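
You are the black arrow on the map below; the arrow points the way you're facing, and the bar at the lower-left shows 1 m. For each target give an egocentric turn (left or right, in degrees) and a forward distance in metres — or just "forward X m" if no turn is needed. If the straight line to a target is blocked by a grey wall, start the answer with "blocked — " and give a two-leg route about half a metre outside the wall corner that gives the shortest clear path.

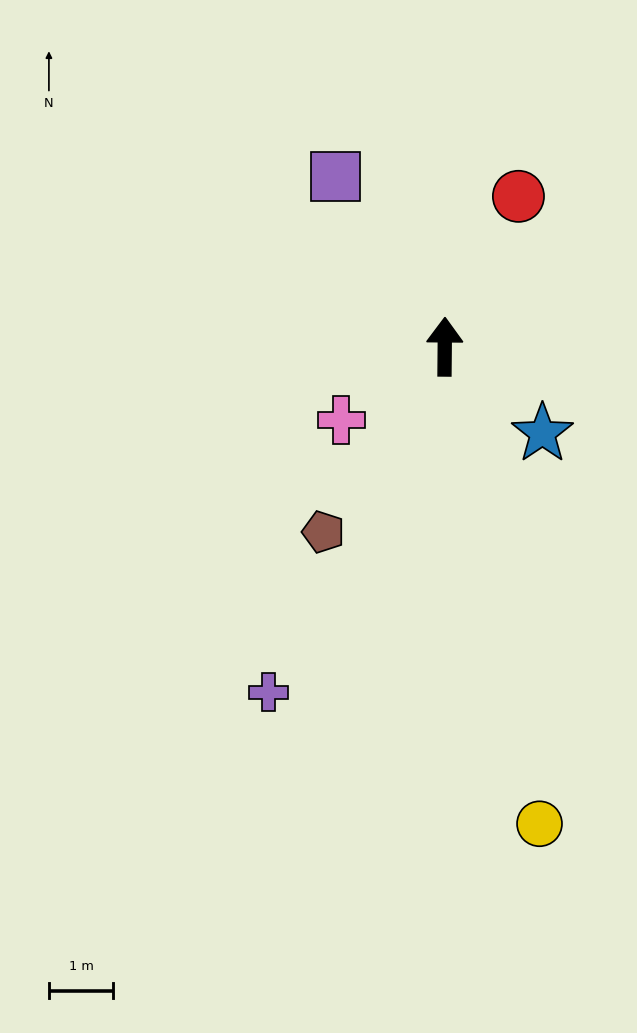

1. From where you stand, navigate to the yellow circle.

turn right 168°, forward 7.6 m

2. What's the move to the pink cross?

turn left 126°, forward 2.0 m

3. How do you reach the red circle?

turn right 26°, forward 2.6 m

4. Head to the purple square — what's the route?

turn left 33°, forward 3.1 m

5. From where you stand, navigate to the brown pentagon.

turn left 147°, forward 3.4 m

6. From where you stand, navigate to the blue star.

turn right 131°, forward 2.0 m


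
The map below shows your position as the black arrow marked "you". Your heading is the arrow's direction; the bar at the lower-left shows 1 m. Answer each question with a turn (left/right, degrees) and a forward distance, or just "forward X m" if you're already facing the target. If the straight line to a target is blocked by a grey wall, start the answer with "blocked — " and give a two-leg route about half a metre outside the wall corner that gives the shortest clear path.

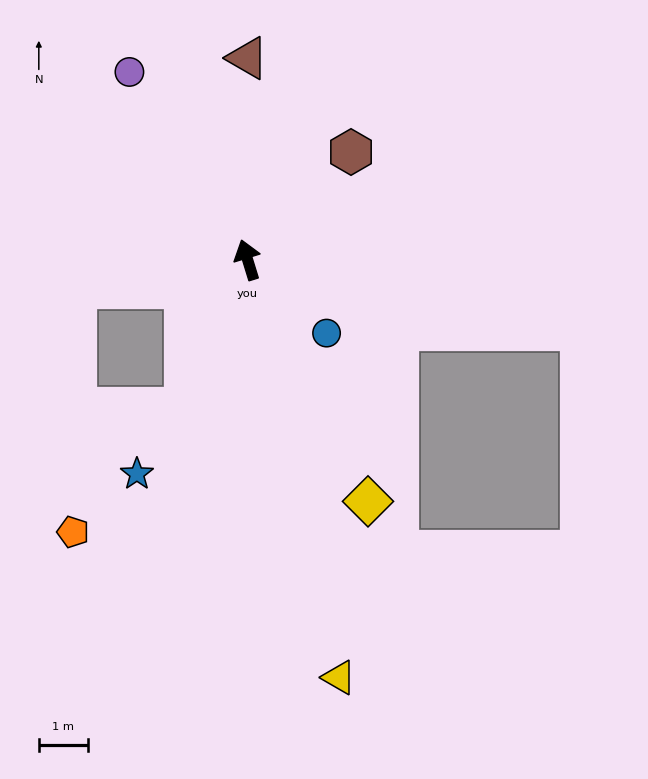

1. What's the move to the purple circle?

turn left 15°, forward 4.5 m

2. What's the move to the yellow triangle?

turn left 175°, forward 8.7 m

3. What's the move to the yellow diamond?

turn right 171°, forward 5.5 m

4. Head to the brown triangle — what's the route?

turn right 17°, forward 4.1 m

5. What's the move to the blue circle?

turn right 150°, forward 2.2 m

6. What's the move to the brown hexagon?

turn right 61°, forward 3.0 m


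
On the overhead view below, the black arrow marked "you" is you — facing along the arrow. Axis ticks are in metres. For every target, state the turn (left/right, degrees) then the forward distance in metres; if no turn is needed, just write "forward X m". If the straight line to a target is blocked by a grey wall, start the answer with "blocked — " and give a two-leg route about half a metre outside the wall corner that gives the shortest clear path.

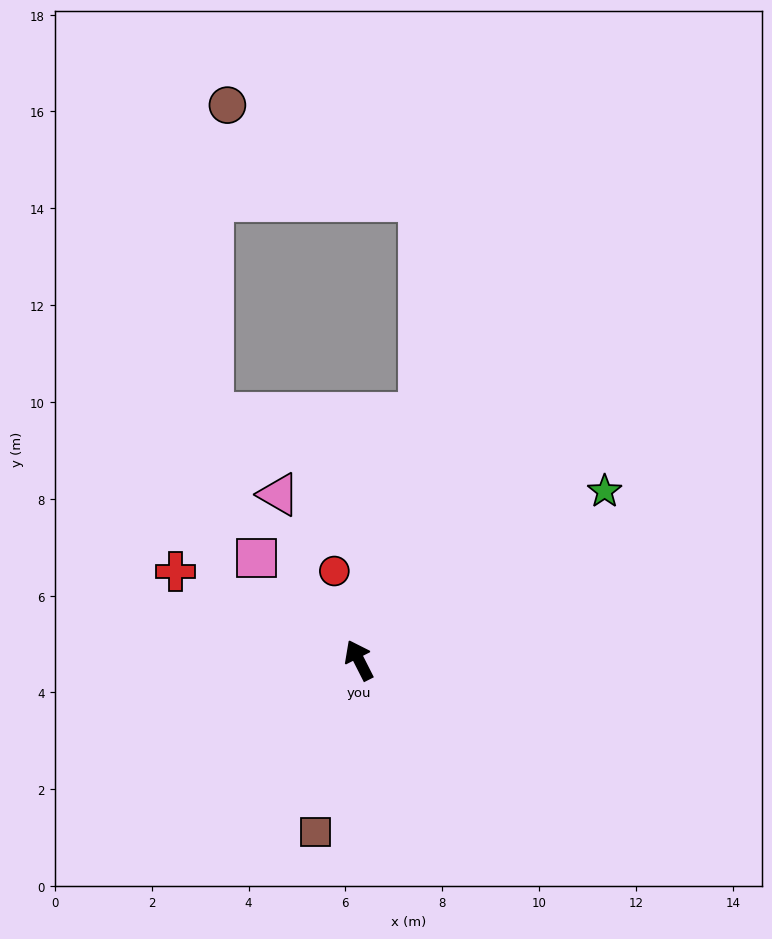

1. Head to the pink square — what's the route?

turn left 18°, forward 3.0 m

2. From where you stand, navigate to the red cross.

turn left 37°, forward 4.2 m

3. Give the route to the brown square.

turn left 139°, forward 3.7 m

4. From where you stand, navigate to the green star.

turn right 82°, forward 6.2 m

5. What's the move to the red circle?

turn right 11°, forward 1.9 m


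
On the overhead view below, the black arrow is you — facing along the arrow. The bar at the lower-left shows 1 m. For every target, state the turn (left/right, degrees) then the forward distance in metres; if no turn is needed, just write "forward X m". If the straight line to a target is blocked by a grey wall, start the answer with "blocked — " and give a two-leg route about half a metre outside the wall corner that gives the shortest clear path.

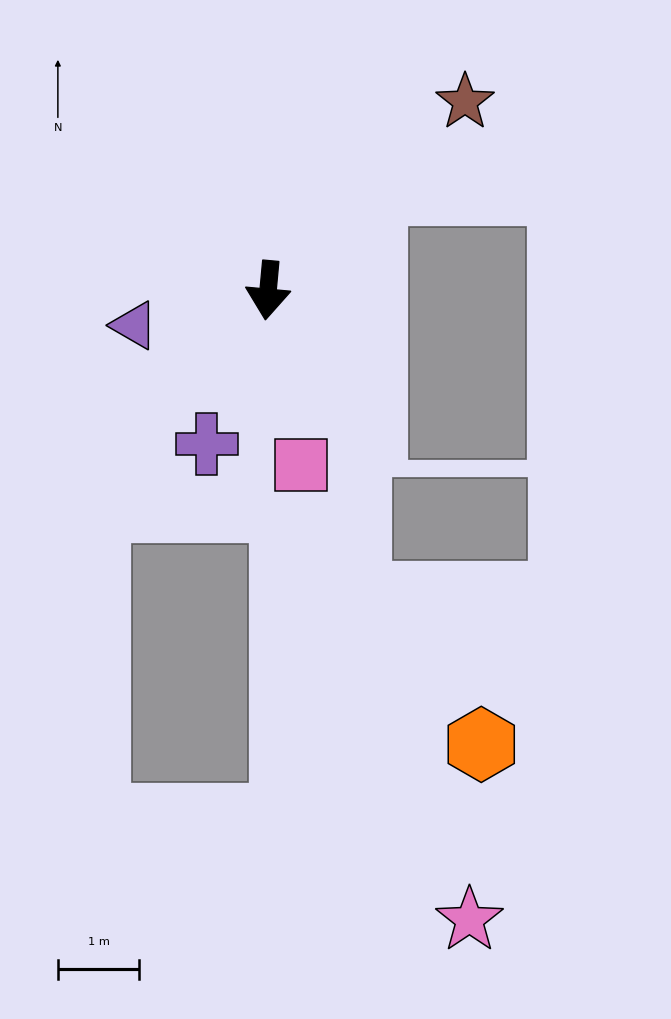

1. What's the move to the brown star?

turn left 139°, forward 3.4 m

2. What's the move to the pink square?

turn left 16°, forward 2.2 m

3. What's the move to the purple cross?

turn right 16°, forward 2.0 m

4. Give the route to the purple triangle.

turn right 70°, forward 1.7 m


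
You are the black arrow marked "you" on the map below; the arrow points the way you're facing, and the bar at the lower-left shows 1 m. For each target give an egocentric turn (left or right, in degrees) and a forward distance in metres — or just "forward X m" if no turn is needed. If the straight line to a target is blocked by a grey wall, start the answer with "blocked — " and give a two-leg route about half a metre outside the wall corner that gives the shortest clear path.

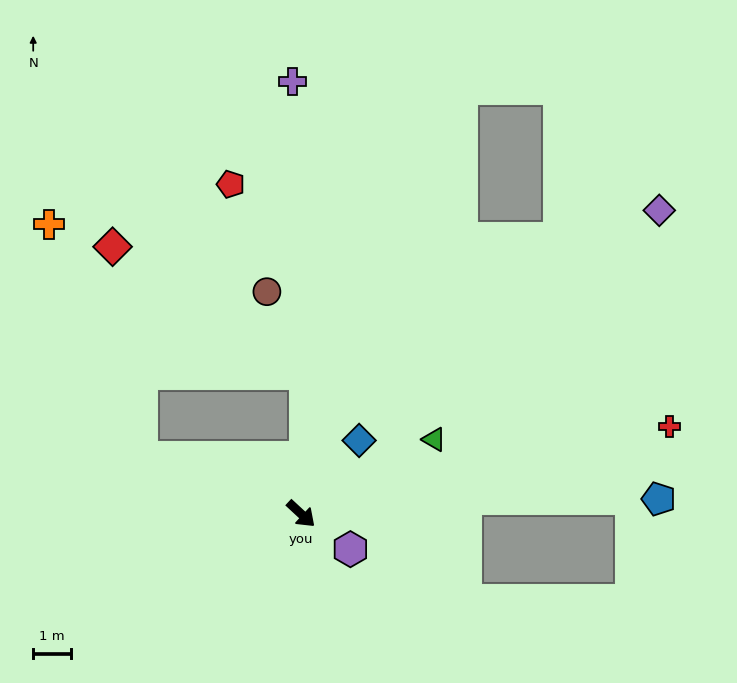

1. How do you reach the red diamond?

blocked — turn right 157°, forward 4.5 m, then turn right 62°, forward 5.6 m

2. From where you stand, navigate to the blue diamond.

turn left 94°, forward 2.5 m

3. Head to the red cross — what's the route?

turn left 56°, forward 10.0 m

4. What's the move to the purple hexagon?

turn left 7°, forward 1.6 m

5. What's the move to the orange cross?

blocked — turn right 157°, forward 4.5 m, then turn right 48°, forward 6.6 m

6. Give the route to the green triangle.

turn left 72°, forward 4.0 m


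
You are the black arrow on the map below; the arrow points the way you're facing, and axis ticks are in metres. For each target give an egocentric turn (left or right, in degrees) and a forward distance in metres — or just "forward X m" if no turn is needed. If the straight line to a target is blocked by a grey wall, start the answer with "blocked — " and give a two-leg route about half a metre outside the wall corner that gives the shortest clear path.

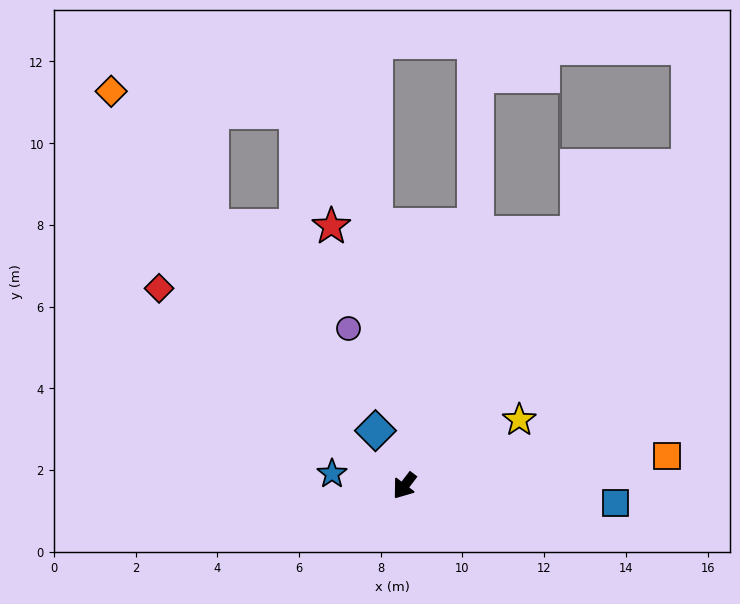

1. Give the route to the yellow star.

turn left 157°, forward 3.2 m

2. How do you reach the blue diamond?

turn right 115°, forward 1.5 m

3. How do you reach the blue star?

turn right 62°, forward 1.8 m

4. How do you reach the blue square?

turn left 123°, forward 5.2 m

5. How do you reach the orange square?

turn left 134°, forward 6.5 m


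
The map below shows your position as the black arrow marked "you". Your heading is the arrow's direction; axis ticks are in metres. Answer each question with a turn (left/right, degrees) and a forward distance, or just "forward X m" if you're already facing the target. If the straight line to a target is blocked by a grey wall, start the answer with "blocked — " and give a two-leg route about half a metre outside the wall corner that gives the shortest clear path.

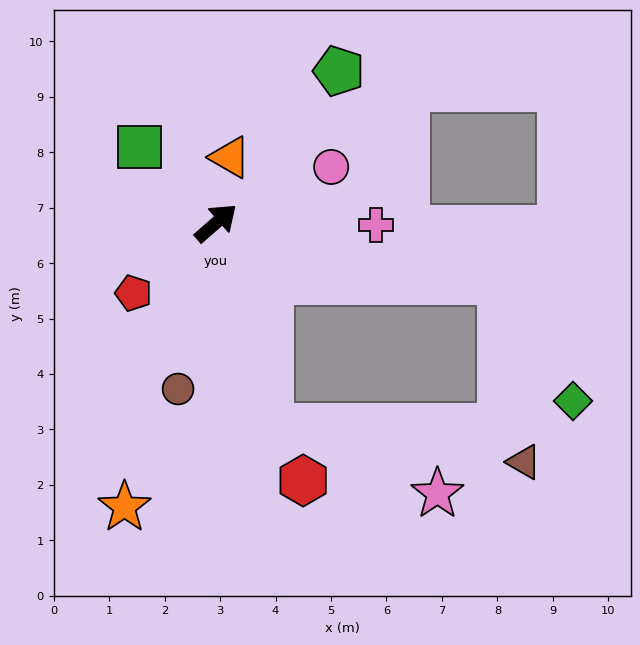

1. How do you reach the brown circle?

turn right 144°, forward 3.1 m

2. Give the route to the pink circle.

turn right 15°, forward 2.3 m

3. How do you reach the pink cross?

turn right 42°, forward 2.9 m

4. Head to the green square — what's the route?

turn left 94°, forward 1.9 m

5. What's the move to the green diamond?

blocked — turn right 53°, forward 5.2 m, then turn right 47°, forward 2.5 m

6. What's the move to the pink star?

blocked — turn right 116°, forward 3.8 m, then turn left 53°, forward 3.3 m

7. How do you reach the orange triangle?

turn left 37°, forward 1.2 m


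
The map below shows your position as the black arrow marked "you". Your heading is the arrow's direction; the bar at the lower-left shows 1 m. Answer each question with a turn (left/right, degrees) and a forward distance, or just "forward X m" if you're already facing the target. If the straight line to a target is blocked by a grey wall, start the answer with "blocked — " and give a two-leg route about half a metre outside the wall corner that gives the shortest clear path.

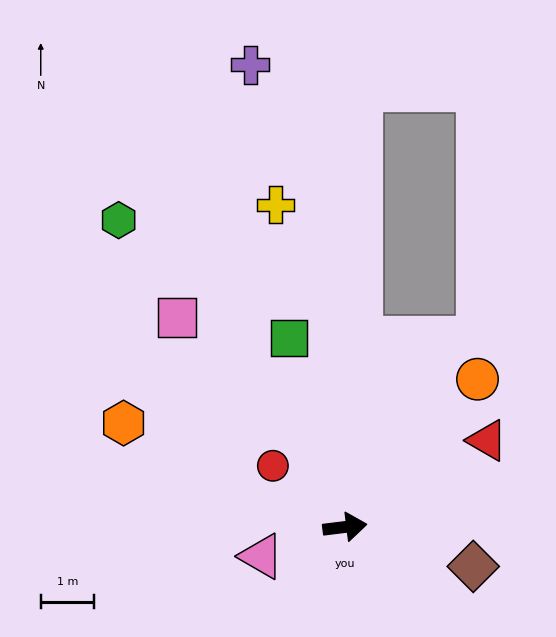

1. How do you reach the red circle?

turn left 133°, forward 1.8 m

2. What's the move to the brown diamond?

turn right 24°, forward 2.5 m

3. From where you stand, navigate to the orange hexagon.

turn left 148°, forward 4.6 m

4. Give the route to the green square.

turn left 99°, forward 3.7 m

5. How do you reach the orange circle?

turn left 41°, forward 3.7 m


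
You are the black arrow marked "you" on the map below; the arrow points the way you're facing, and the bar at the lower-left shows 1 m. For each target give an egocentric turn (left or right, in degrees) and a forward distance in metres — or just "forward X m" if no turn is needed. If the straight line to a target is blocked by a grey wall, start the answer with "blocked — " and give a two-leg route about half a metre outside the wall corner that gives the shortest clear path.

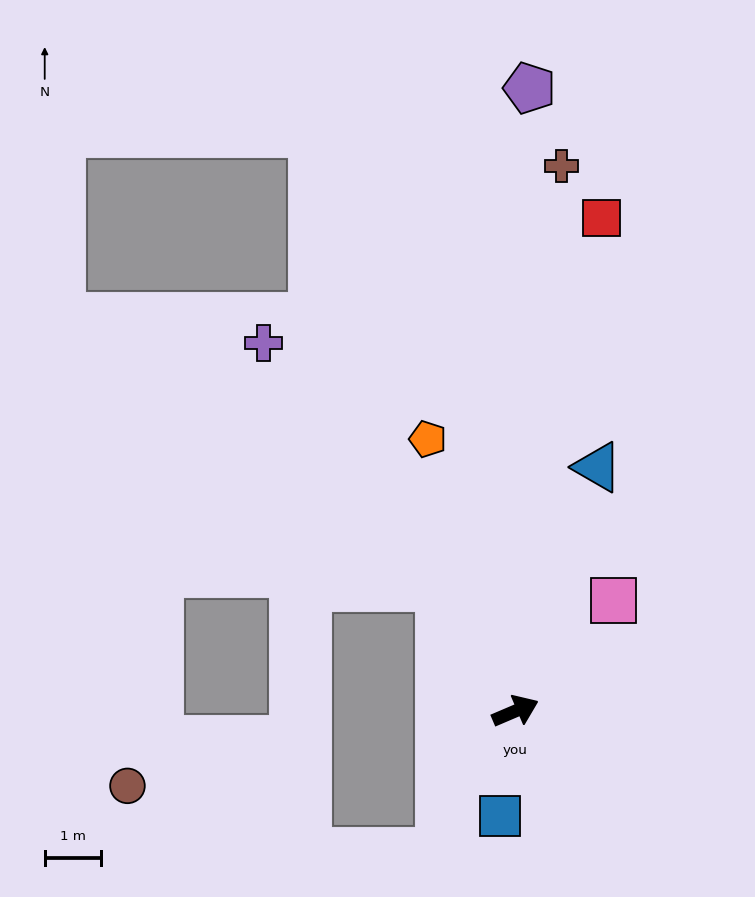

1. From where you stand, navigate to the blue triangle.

turn left 48°, forward 4.6 m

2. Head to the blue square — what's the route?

turn right 121°, forward 1.9 m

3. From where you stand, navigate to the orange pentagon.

turn left 85°, forward 5.1 m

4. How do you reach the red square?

turn left 57°, forward 8.9 m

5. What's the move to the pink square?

turn left 25°, forward 2.6 m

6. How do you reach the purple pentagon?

turn left 66°, forward 11.0 m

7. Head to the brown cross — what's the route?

turn left 62°, forward 9.7 m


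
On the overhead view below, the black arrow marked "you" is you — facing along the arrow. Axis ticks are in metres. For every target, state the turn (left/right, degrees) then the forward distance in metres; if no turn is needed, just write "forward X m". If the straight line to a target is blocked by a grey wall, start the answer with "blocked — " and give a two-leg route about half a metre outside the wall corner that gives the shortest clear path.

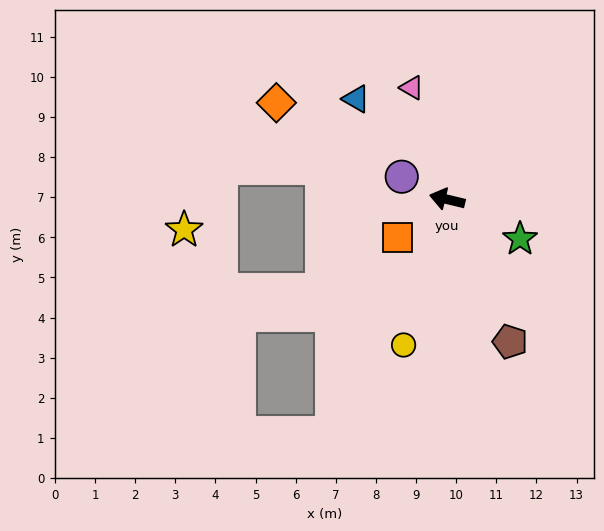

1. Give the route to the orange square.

turn left 51°, forward 1.6 m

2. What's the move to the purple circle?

turn right 13°, forward 1.3 m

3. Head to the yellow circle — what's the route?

turn left 87°, forward 3.8 m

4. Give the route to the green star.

turn left 165°, forward 2.1 m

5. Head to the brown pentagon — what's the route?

turn left 127°, forward 3.9 m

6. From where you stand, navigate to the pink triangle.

turn right 59°, forward 2.9 m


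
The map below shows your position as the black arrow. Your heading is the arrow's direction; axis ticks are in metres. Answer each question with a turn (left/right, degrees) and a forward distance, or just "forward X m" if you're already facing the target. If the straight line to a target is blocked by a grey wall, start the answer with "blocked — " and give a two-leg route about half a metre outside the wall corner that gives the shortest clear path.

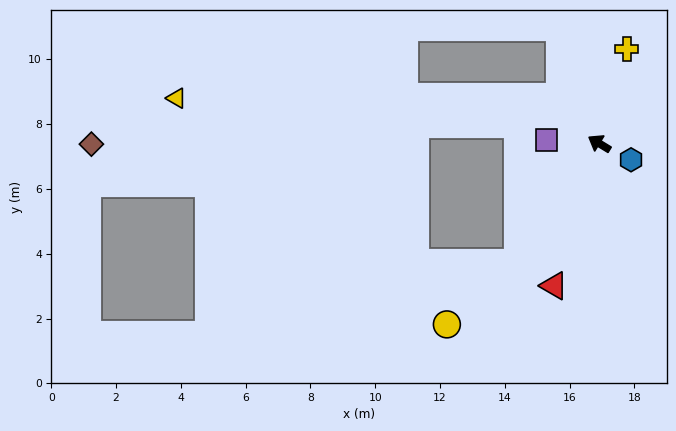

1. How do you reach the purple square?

turn left 28°, forward 1.6 m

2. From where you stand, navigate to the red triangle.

turn left 104°, forward 4.6 m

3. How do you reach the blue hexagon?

turn right 176°, forward 1.1 m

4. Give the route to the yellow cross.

turn right 75°, forward 3.0 m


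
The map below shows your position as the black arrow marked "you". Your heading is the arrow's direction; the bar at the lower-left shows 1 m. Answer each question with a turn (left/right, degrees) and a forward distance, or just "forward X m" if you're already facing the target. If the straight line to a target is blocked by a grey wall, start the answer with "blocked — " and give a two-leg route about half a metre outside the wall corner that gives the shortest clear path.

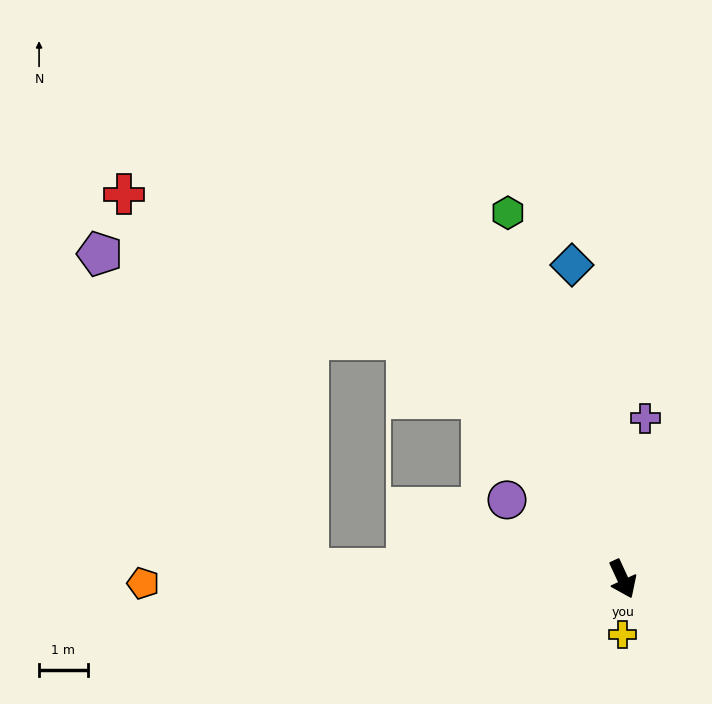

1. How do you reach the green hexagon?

turn left 173°, forward 7.9 m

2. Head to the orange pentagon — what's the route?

turn right 114°, forward 9.9 m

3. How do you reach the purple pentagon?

blocked — turn right 117°, forward 6.5 m, then turn right 54°, forward 7.8 m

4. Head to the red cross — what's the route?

blocked — turn right 117°, forward 6.5 m, then turn right 62°, forward 8.6 m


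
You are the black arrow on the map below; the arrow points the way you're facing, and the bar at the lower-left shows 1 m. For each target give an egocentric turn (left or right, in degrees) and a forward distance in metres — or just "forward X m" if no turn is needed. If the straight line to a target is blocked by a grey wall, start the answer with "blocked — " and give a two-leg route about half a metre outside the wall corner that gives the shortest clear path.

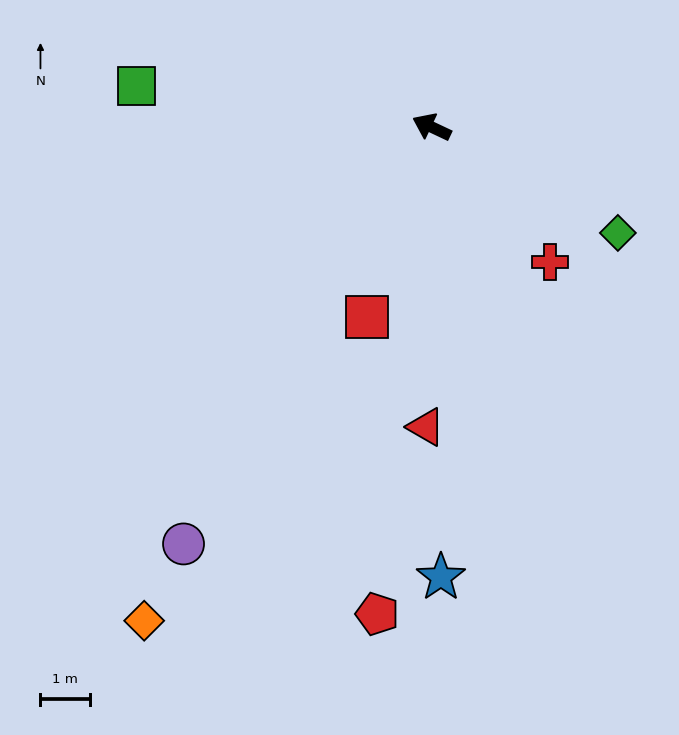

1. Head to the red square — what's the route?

turn left 96°, forward 4.0 m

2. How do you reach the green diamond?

turn left 176°, forward 4.3 m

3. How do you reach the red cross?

turn left 157°, forward 3.6 m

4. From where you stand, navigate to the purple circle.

turn left 84°, forward 9.8 m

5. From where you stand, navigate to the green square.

turn left 17°, forward 6.0 m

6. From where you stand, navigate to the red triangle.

turn left 114°, forward 6.0 m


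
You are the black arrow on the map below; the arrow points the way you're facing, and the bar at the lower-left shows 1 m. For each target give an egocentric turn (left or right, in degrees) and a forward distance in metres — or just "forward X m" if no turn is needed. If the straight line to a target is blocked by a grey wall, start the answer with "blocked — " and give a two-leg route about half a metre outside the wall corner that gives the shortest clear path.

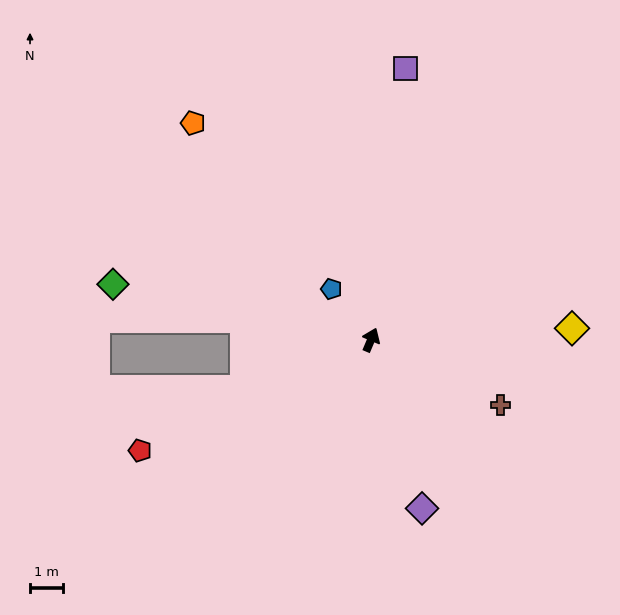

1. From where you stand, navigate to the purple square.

turn left 16°, forward 8.3 m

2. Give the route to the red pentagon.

turn left 138°, forward 7.8 m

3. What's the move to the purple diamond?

turn right 140°, forward 5.4 m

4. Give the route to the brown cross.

turn right 94°, forward 4.4 m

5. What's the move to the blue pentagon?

turn left 61°, forward 2.0 m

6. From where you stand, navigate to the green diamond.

turn left 101°, forward 8.0 m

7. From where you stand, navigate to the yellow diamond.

turn right 64°, forward 6.1 m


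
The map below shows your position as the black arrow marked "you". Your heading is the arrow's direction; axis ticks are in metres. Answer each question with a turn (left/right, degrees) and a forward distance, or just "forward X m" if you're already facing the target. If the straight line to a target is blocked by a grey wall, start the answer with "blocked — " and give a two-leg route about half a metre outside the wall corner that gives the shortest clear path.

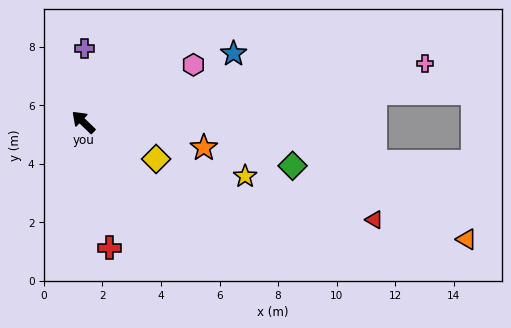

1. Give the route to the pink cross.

turn right 126°, forward 11.8 m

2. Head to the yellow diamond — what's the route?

turn right 163°, forward 2.8 m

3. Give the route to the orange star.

turn right 148°, forward 4.2 m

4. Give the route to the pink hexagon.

turn right 109°, forward 4.2 m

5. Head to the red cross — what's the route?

turn left 146°, forward 4.4 m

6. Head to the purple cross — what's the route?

turn right 47°, forward 2.5 m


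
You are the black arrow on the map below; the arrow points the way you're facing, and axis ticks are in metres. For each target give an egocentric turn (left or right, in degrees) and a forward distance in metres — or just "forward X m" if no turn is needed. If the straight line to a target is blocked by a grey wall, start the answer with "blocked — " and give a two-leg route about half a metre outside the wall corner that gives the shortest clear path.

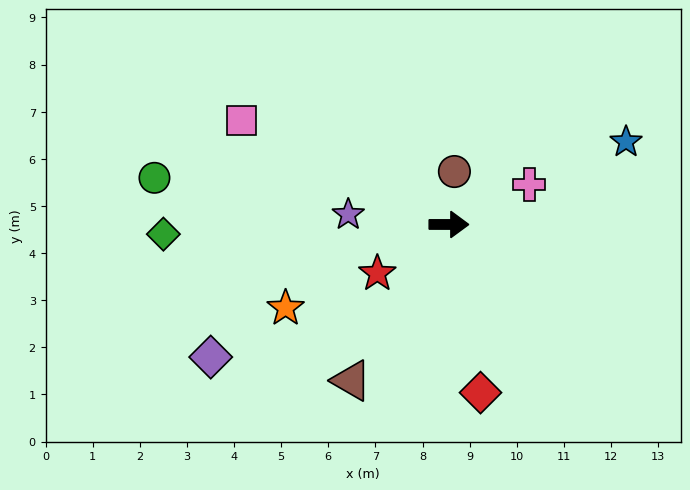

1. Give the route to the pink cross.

turn left 27°, forward 1.9 m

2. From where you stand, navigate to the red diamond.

turn right 79°, forward 3.6 m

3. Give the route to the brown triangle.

turn right 122°, forward 3.9 m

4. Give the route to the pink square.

turn left 153°, forward 4.9 m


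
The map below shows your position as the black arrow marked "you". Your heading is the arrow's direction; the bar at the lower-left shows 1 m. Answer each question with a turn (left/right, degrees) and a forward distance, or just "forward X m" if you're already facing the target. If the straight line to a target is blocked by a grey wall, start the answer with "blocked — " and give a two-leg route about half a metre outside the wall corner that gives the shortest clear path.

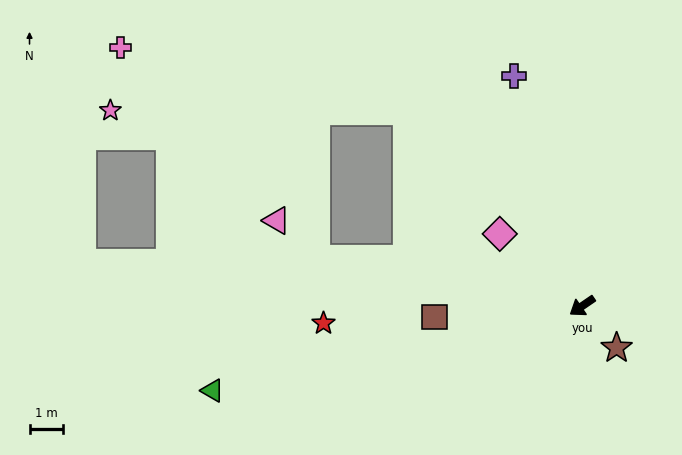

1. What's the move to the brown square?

turn right 30°, forward 4.4 m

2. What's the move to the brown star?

turn left 95°, forward 1.6 m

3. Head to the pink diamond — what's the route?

turn right 76°, forward 3.3 m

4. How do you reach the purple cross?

turn right 108°, forward 7.2 m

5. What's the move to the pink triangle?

blocked — turn right 44°, forward 8.1 m, then turn right 35°, forward 1.7 m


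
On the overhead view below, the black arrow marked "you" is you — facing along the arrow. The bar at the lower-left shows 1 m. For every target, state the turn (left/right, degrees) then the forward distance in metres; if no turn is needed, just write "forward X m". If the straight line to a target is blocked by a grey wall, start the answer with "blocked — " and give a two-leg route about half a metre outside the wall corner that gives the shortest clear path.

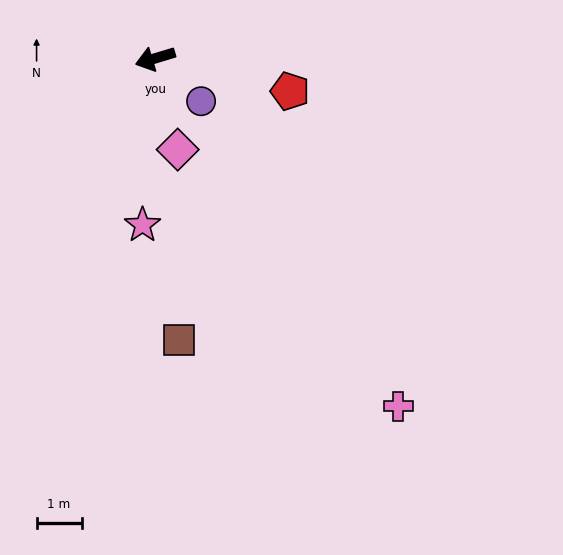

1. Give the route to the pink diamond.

turn left 87°, forward 2.1 m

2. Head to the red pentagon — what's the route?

turn left 150°, forward 3.1 m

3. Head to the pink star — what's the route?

turn left 69°, forward 3.7 m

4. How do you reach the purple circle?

turn left 120°, forward 1.4 m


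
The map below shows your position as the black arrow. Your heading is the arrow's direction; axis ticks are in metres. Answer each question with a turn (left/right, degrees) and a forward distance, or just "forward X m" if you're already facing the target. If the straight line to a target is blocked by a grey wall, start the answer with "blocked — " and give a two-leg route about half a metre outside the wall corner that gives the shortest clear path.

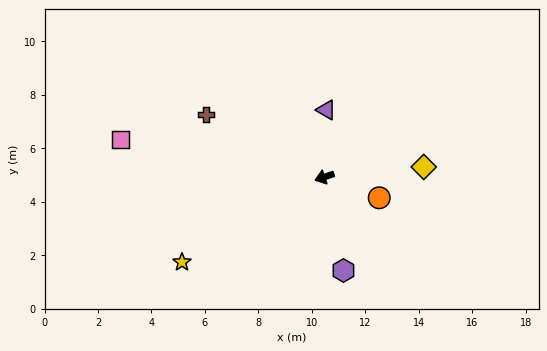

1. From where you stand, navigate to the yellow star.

turn left 12°, forward 6.2 m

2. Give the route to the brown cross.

turn right 47°, forward 5.0 m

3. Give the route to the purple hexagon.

turn left 83°, forward 3.6 m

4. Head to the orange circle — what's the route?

turn left 141°, forward 2.2 m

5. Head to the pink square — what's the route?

turn right 29°, forward 7.8 m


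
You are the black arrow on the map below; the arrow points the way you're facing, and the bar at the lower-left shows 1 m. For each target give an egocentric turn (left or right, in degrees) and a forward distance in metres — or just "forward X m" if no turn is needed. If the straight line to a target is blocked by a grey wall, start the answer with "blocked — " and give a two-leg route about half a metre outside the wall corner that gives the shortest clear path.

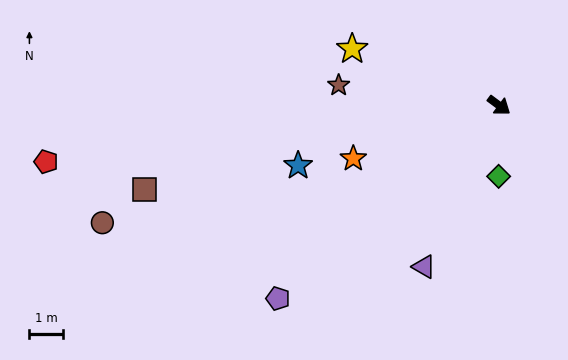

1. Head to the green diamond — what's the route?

turn right 54°, forward 2.1 m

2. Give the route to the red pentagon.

turn right 136°, forward 13.7 m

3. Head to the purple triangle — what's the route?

turn right 78°, forward 5.3 m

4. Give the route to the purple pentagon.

turn right 102°, forward 8.8 m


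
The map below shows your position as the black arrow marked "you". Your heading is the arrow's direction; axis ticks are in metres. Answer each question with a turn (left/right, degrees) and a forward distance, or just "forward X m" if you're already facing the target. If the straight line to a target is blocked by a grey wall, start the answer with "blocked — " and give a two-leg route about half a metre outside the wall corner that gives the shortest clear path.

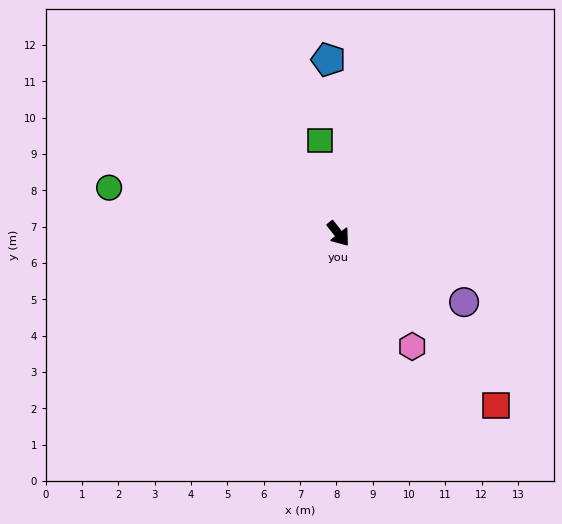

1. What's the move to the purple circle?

turn left 23°, forward 3.9 m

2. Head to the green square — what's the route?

turn left 153°, forward 2.6 m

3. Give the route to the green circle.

turn right 139°, forward 6.4 m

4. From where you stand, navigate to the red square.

turn left 4°, forward 6.4 m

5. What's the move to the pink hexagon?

turn right 5°, forward 3.7 m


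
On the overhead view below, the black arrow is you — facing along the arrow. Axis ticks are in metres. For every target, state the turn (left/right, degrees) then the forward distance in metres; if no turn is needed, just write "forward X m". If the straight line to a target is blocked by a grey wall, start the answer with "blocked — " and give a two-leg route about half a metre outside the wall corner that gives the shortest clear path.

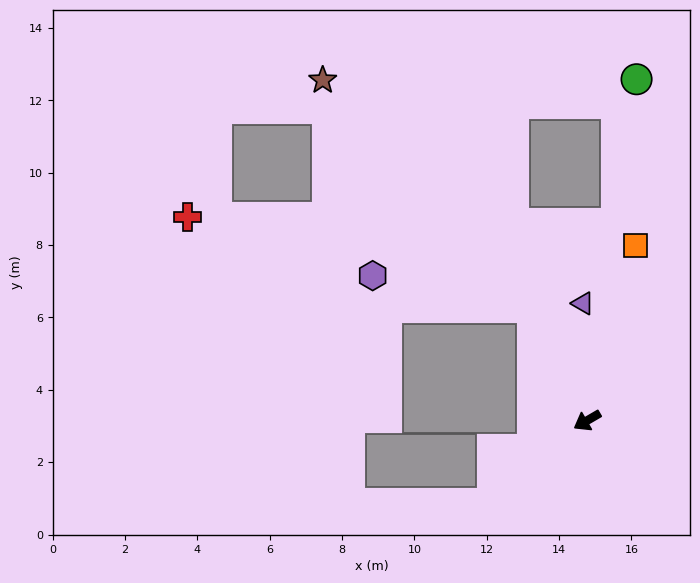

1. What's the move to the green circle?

turn right 128°, forward 9.5 m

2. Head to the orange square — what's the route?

turn right 136°, forward 5.0 m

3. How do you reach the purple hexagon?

blocked — turn right 94°, forward 3.5 m, then turn left 52°, forward 4.5 m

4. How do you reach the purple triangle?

turn right 118°, forward 3.2 m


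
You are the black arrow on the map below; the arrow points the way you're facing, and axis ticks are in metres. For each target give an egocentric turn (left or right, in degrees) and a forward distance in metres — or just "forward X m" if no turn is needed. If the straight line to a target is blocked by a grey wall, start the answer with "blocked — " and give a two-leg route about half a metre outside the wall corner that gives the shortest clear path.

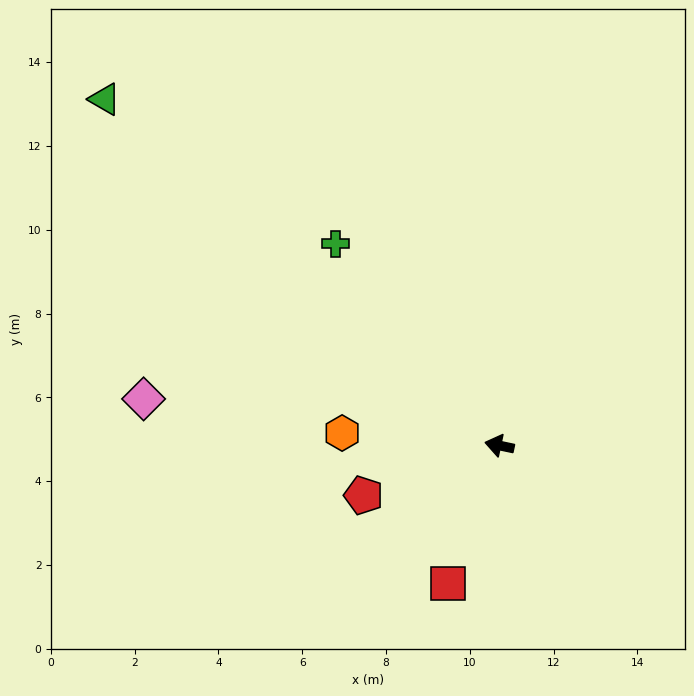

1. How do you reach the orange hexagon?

turn left 7°, forward 3.8 m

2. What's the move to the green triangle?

turn right 29°, forward 12.5 m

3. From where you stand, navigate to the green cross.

turn right 39°, forward 6.2 m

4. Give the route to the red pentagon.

turn left 32°, forward 3.5 m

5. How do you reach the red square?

turn left 82°, forward 3.5 m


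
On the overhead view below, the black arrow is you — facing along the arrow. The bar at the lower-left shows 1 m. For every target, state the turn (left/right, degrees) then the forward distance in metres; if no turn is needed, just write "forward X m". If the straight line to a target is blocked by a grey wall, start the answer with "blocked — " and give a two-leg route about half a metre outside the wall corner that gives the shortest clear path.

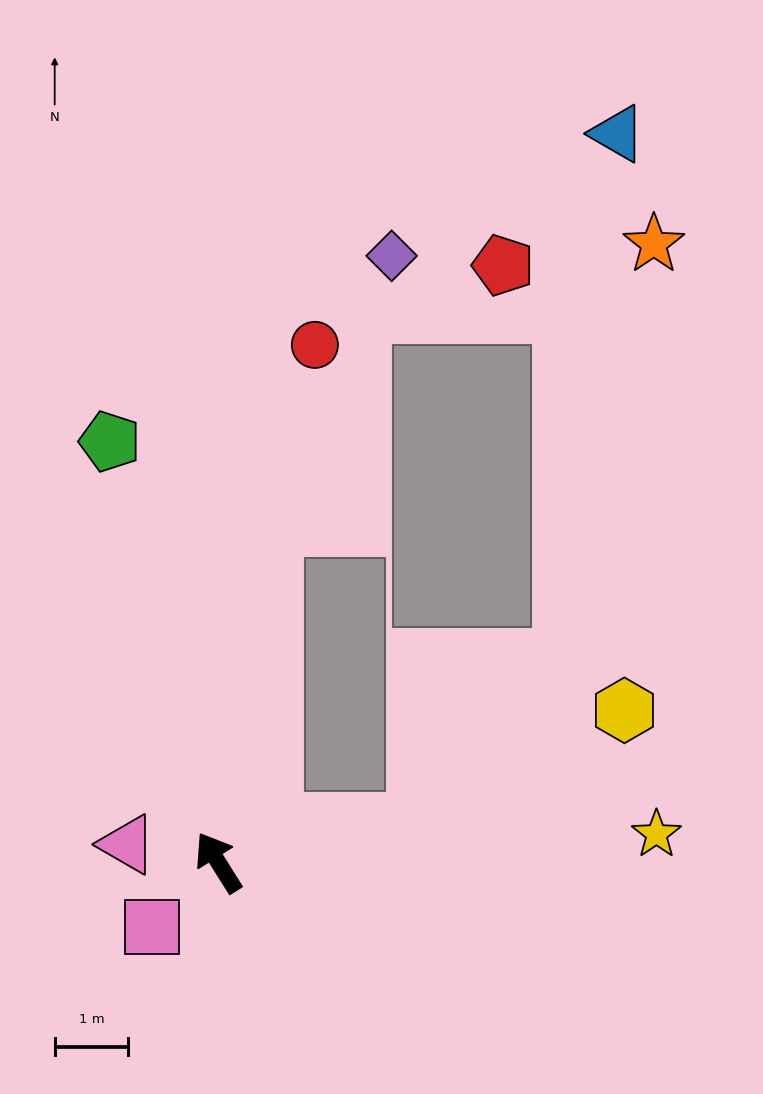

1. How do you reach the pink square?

turn left 102°, forward 1.3 m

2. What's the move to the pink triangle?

turn left 47°, forward 1.3 m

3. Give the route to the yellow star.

turn right 118°, forward 6.0 m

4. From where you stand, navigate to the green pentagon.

turn right 18°, forward 5.9 m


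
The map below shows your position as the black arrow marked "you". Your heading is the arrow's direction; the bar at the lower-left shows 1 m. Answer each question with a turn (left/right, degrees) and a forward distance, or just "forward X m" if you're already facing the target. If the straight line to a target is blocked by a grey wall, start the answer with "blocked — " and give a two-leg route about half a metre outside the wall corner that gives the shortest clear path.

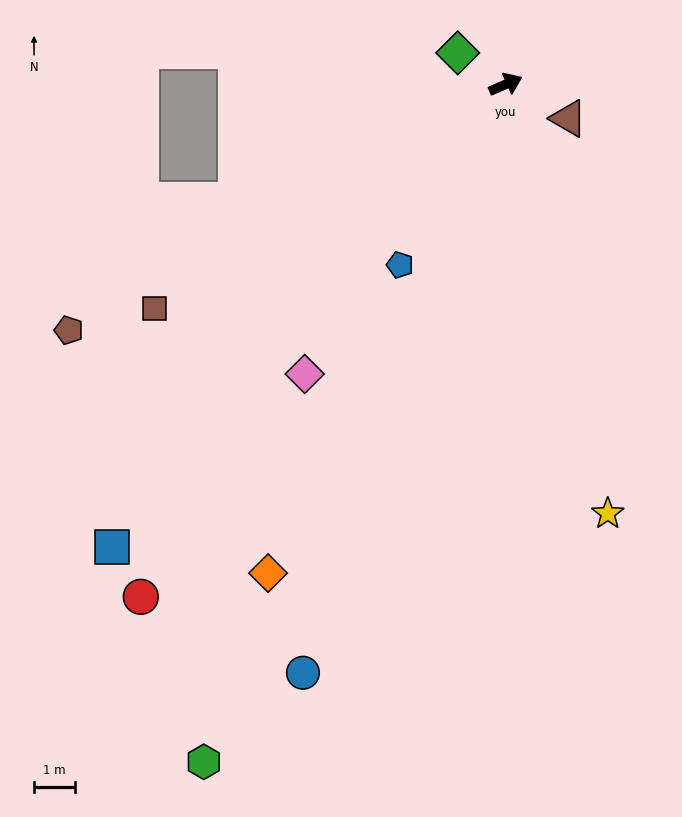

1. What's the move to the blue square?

turn right 154°, forward 14.7 m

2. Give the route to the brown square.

turn right 171°, forward 10.1 m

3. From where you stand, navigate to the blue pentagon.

turn right 144°, forward 5.1 m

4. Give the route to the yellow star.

turn right 100°, forward 10.7 m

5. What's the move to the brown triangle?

turn right 52°, forward 1.7 m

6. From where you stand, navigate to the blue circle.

turn right 133°, forward 15.1 m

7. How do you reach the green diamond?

turn left 123°, forward 1.4 m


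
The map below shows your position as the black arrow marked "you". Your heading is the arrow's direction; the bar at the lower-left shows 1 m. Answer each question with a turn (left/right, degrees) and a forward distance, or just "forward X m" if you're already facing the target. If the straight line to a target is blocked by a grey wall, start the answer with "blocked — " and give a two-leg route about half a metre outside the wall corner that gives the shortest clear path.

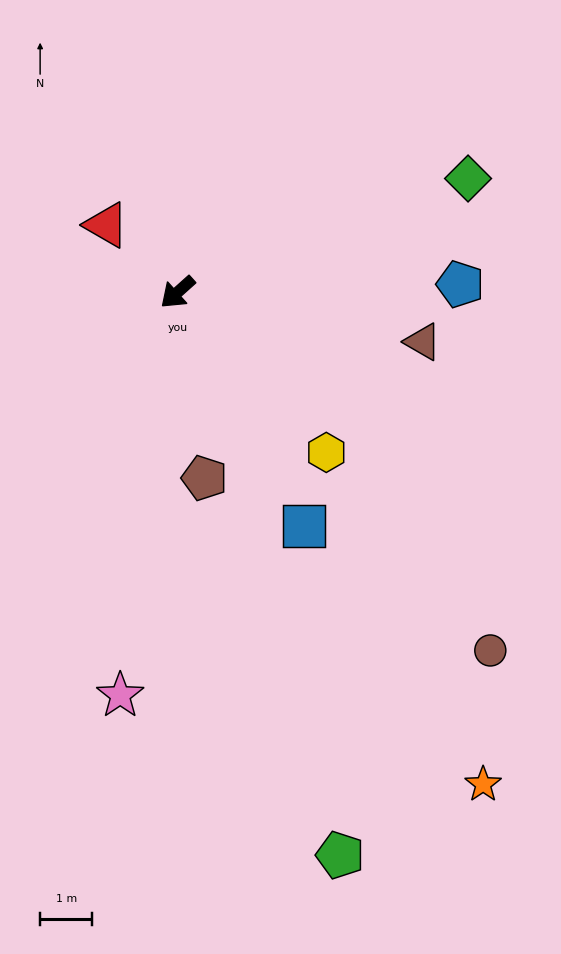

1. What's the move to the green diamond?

turn left 160°, forward 6.0 m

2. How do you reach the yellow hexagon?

turn left 91°, forward 4.2 m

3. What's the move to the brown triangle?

turn left 127°, forward 4.8 m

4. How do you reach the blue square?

turn left 77°, forward 5.1 m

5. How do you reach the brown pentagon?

turn left 56°, forward 3.6 m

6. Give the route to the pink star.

turn left 40°, forward 7.8 m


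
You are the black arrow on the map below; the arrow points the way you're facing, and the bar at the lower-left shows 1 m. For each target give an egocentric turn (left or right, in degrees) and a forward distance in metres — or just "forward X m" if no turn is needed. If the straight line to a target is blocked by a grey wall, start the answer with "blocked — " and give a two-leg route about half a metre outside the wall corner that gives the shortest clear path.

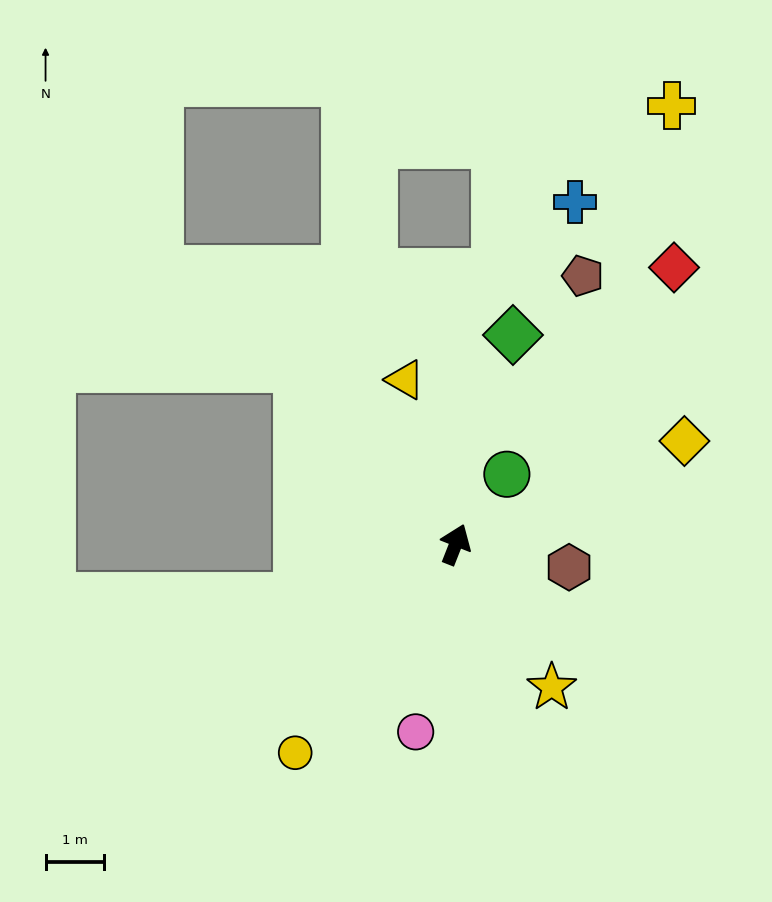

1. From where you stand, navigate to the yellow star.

turn right 125°, forward 3.0 m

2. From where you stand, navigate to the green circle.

turn right 15°, forward 1.5 m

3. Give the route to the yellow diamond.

turn right 44°, forward 4.3 m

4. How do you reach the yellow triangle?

turn left 39°, forward 3.0 m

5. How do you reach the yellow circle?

turn left 164°, forward 4.5 m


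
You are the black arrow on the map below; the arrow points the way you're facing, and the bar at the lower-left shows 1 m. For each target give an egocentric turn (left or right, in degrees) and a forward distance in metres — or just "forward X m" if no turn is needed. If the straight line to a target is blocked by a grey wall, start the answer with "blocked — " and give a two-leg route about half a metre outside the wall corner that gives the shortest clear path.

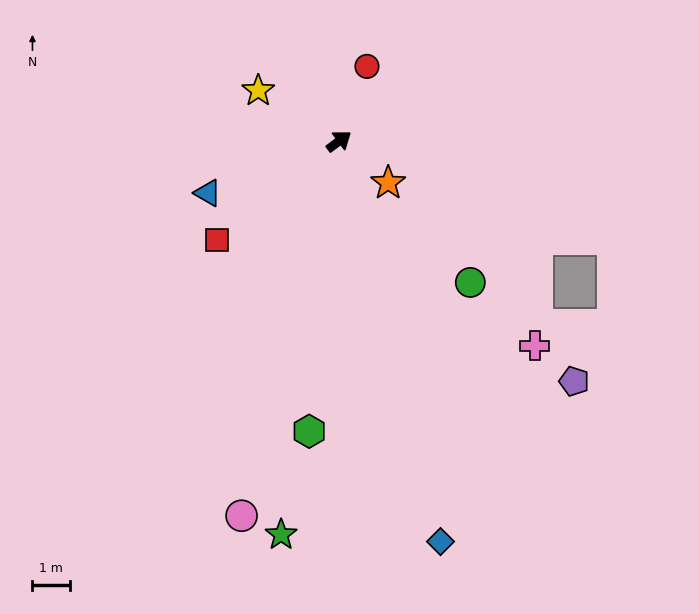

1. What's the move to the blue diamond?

turn right 112°, forward 11.0 m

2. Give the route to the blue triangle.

turn left 165°, forward 3.7 m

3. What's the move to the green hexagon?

turn right 133°, forward 7.7 m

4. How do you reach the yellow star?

turn left 111°, forward 2.5 m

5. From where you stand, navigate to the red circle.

turn left 33°, forward 2.1 m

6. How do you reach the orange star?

turn right 77°, forward 1.7 m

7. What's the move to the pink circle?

turn right 141°, forward 10.3 m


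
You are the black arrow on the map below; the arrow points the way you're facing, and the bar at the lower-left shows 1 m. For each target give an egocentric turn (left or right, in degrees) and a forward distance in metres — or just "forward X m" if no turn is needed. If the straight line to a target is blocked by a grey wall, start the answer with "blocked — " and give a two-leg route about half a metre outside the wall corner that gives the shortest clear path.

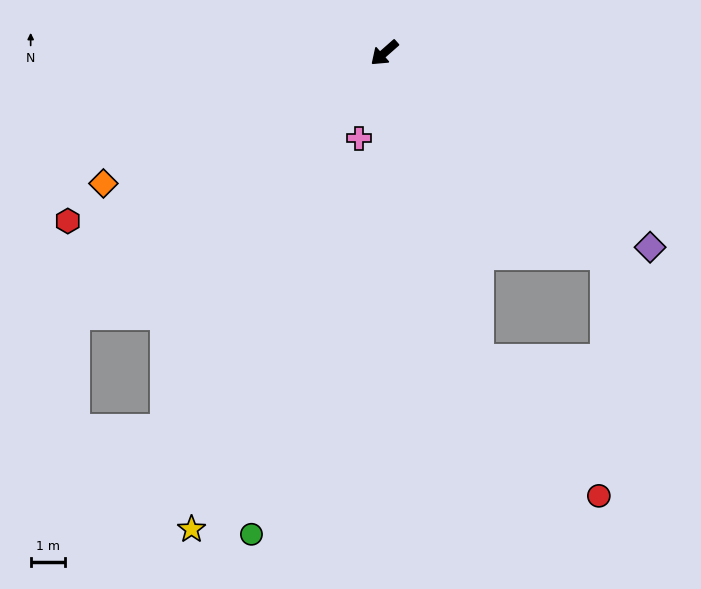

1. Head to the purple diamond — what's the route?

turn left 102°, forward 9.5 m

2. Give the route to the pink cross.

turn left 32°, forward 2.6 m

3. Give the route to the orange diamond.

turn right 16°, forward 9.0 m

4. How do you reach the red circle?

blocked — turn left 66°, forward 9.3 m, then turn left 24°, forward 5.3 m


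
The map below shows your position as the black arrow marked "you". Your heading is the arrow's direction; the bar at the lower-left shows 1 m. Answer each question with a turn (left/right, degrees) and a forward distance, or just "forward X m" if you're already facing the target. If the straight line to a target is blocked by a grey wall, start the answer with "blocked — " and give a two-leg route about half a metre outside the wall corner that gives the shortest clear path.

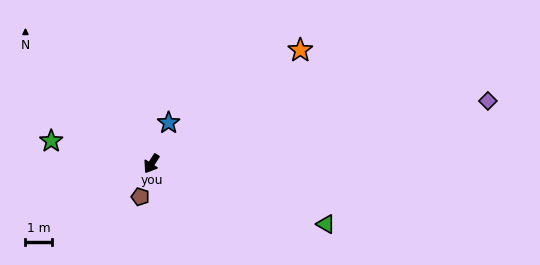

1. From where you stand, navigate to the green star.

turn right 70°, forward 3.9 m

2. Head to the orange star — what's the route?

turn left 160°, forward 7.2 m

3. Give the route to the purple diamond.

turn left 134°, forward 13.1 m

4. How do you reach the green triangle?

turn left 104°, forward 7.1 m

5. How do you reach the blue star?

turn right 170°, forward 1.7 m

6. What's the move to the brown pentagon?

turn left 14°, forward 1.3 m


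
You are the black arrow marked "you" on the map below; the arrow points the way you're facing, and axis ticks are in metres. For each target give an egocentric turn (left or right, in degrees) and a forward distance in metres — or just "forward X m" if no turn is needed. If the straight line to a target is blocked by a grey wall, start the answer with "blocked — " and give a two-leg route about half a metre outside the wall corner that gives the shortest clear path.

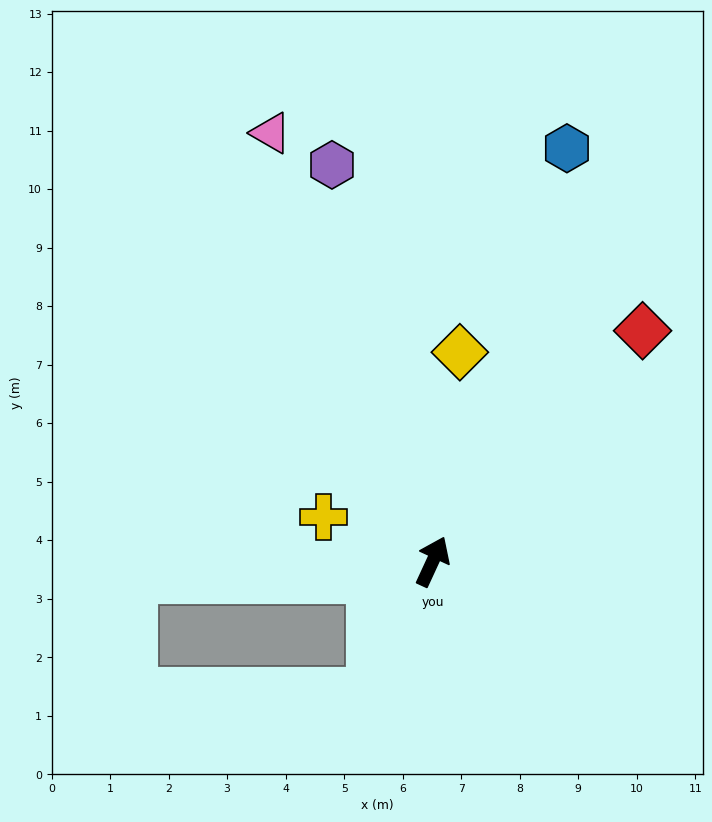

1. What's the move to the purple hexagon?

turn left 39°, forward 7.0 m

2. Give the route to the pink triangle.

turn left 45°, forward 7.8 m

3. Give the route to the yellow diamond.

turn left 17°, forward 3.6 m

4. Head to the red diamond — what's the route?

turn right 18°, forward 5.3 m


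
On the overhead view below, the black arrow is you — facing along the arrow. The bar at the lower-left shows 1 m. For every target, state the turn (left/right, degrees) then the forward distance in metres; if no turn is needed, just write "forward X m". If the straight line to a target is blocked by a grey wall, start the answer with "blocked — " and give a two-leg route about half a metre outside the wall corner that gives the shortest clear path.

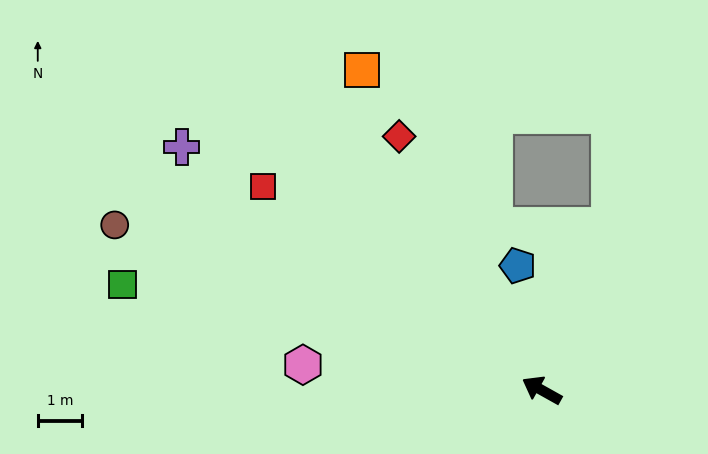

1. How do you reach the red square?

turn right 7°, forward 7.7 m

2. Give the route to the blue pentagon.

turn right 50°, forward 2.8 m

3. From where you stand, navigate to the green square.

turn left 15°, forward 9.7 m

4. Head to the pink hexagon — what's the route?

turn left 23°, forward 5.4 m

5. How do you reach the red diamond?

turn right 31°, forward 6.5 m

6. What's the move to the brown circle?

turn left 8°, forward 10.2 m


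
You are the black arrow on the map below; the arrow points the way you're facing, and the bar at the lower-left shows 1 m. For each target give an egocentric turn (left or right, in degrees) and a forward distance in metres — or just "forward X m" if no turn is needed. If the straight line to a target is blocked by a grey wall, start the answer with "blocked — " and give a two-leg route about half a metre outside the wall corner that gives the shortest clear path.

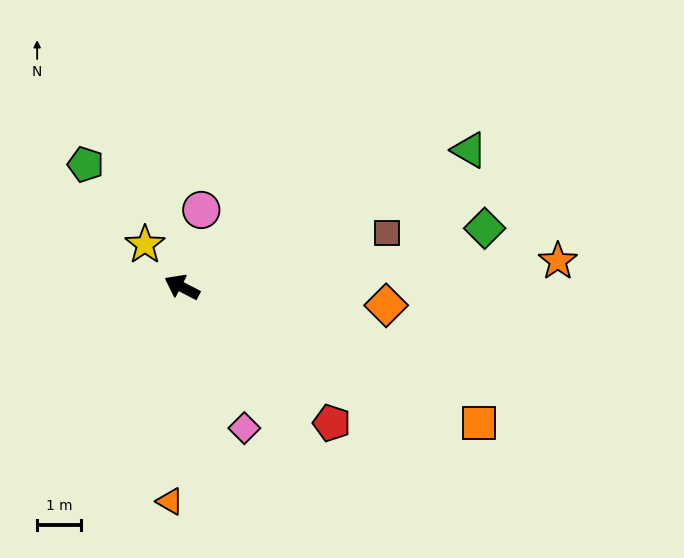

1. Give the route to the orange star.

turn right 149°, forward 8.7 m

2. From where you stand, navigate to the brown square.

turn right 138°, forward 4.9 m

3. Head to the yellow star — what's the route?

turn right 21°, forward 1.3 m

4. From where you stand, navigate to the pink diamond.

turn left 141°, forward 3.5 m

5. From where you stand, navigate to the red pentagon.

turn left 165°, forward 4.6 m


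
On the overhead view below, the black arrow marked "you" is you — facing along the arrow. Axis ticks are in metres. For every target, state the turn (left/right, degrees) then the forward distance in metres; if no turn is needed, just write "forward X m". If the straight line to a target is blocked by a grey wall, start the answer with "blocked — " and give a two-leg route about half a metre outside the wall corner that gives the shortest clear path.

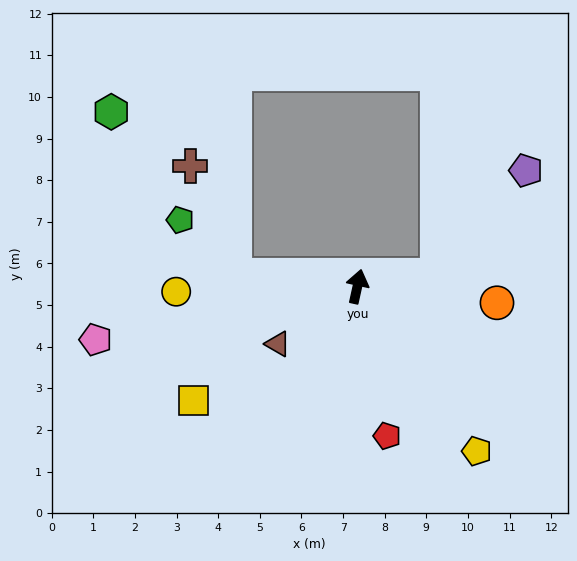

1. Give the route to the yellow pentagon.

turn right 132°, forward 4.9 m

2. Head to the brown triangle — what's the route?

turn left 138°, forward 2.4 m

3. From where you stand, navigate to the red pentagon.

turn right 156°, forward 3.7 m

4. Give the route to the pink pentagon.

turn left 114°, forward 6.4 m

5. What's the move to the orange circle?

turn right 84°, forward 3.4 m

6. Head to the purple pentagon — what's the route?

blocked — turn right 70°, forward 1.9 m, then turn left 42°, forward 3.3 m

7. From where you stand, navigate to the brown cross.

blocked — turn left 97°, forward 3.0 m, then turn right 63°, forward 2.8 m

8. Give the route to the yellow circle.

turn left 104°, forward 4.4 m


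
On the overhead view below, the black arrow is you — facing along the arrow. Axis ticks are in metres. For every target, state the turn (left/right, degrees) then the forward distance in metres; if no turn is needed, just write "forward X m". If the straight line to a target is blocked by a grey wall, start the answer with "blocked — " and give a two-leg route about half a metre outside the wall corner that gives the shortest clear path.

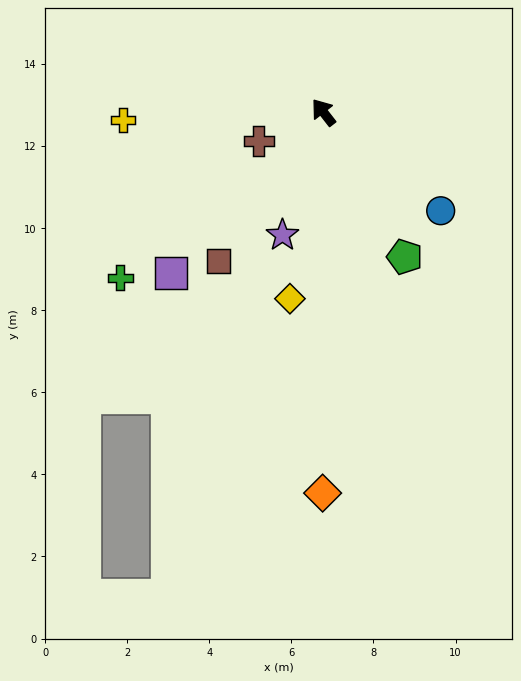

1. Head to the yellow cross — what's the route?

turn left 54°, forward 4.9 m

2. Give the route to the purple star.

turn left 124°, forward 3.2 m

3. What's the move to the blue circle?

turn right 168°, forward 3.7 m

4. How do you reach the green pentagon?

turn left 171°, forward 4.0 m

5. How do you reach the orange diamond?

turn left 142°, forward 9.3 m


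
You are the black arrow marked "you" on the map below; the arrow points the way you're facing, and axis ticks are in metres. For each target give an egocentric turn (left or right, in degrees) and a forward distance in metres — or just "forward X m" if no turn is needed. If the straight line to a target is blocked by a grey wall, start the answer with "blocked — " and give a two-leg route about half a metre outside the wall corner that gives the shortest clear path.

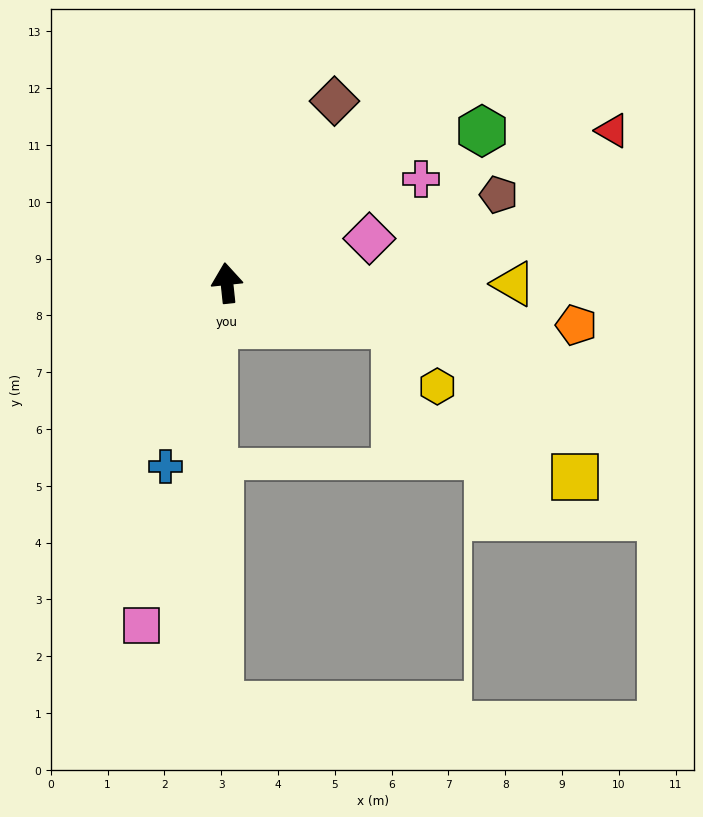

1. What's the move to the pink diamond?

turn right 79°, forward 2.6 m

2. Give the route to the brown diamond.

turn right 37°, forward 3.7 m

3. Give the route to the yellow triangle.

turn right 96°, forward 5.0 m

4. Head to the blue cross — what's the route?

turn left 156°, forward 3.4 m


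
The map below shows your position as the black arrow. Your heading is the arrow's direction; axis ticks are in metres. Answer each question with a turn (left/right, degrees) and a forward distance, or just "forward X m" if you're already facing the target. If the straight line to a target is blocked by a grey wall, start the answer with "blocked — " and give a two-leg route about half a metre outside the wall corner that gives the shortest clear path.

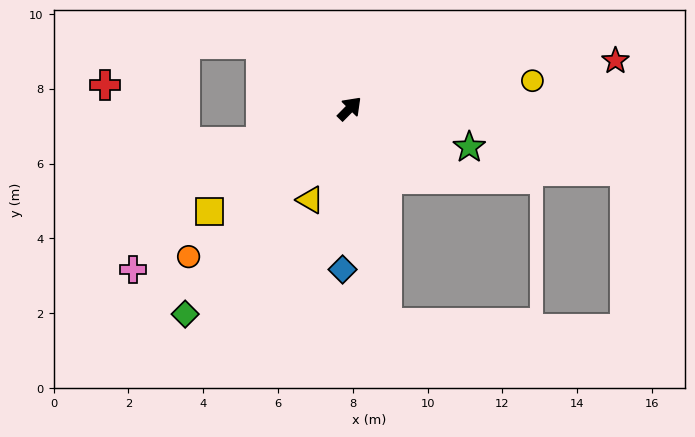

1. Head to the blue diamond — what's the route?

turn right 138°, forward 4.3 m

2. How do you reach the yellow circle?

turn right 37°, forward 4.9 m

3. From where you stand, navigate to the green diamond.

turn right 174°, forward 7.0 m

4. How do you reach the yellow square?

turn left 171°, forward 4.7 m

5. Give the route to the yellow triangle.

turn right 159°, forward 2.7 m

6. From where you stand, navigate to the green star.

turn right 63°, forward 3.4 m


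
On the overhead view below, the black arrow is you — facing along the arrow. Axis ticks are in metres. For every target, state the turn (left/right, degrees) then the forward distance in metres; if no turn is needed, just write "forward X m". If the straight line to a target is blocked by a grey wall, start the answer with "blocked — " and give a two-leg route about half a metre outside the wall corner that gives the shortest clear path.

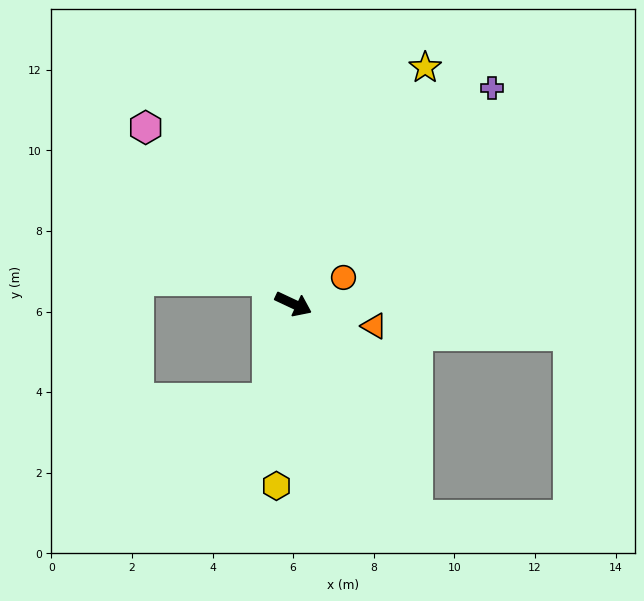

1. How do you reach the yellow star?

turn left 86°, forward 6.7 m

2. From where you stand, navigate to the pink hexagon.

turn left 155°, forward 5.7 m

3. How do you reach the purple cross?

turn left 73°, forward 7.3 m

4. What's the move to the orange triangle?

turn left 10°, forward 2.1 m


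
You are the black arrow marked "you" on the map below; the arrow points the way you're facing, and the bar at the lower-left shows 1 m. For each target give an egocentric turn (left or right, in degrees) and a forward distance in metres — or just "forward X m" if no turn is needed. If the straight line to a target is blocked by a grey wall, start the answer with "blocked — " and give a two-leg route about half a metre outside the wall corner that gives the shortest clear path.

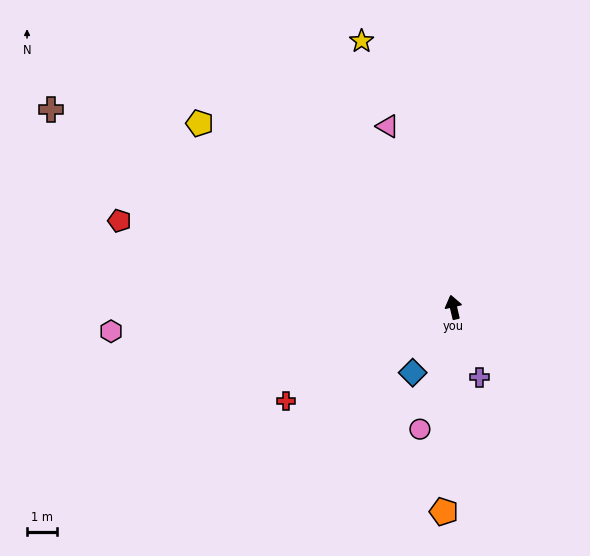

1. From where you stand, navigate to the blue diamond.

turn left 135°, forward 2.6 m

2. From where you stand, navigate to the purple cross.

turn right 173°, forward 2.5 m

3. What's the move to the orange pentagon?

turn left 164°, forward 6.9 m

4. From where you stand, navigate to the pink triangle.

turn left 7°, forward 6.5 m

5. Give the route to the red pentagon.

turn left 62°, forward 11.6 m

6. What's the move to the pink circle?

turn left 152°, forward 4.3 m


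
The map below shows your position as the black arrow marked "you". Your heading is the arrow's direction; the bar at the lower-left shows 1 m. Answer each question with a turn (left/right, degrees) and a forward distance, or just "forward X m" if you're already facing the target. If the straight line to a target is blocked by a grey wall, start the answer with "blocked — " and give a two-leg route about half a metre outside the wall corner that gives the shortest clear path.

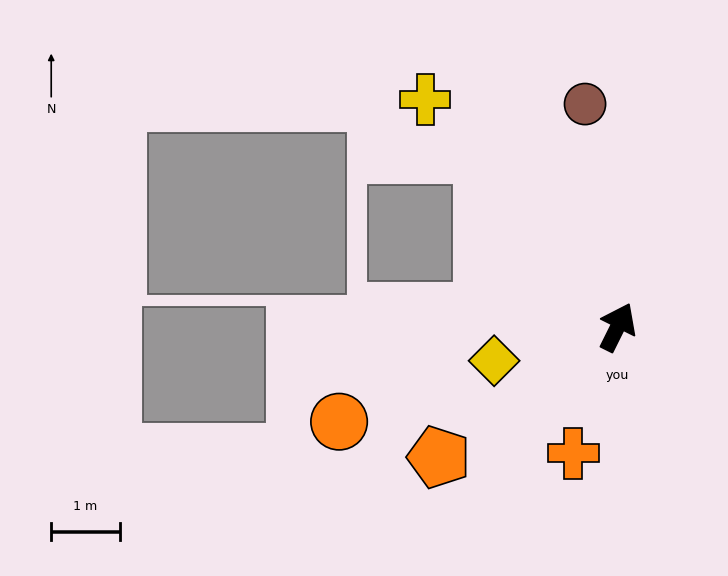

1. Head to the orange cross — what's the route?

turn right 173°, forward 2.0 m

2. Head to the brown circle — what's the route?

turn left 35°, forward 3.3 m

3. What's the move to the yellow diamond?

turn left 132°, forward 1.9 m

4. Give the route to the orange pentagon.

turn left 153°, forward 3.2 m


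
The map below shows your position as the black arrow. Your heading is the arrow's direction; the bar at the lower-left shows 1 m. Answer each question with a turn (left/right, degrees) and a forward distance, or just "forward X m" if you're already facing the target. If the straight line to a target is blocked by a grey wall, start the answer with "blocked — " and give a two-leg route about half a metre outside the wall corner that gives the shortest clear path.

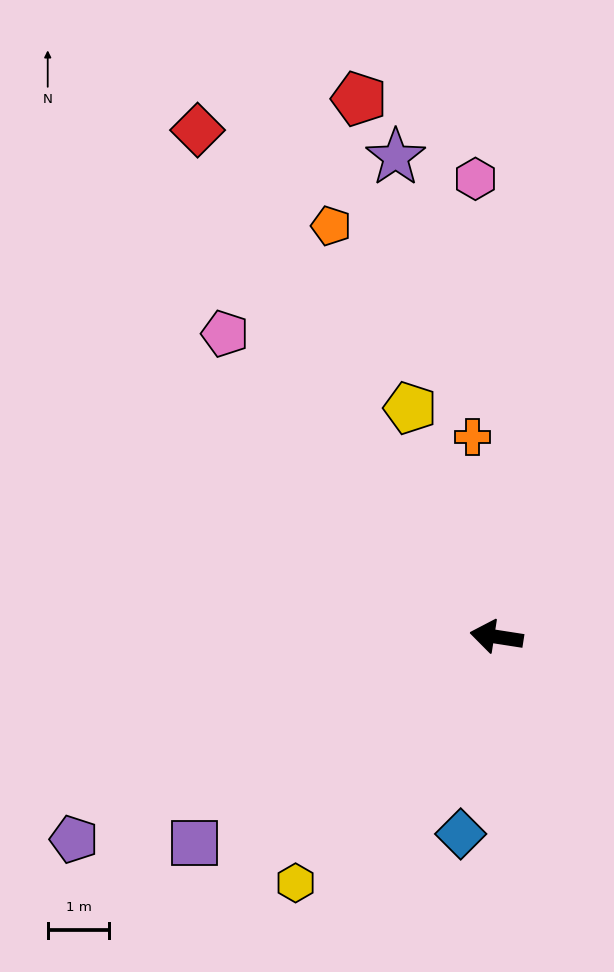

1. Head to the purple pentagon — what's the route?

turn left 34°, forward 7.6 m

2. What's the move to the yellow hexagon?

turn left 60°, forward 5.2 m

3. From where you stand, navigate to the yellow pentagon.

turn right 60°, forward 4.0 m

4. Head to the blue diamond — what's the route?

turn left 89°, forward 3.2 m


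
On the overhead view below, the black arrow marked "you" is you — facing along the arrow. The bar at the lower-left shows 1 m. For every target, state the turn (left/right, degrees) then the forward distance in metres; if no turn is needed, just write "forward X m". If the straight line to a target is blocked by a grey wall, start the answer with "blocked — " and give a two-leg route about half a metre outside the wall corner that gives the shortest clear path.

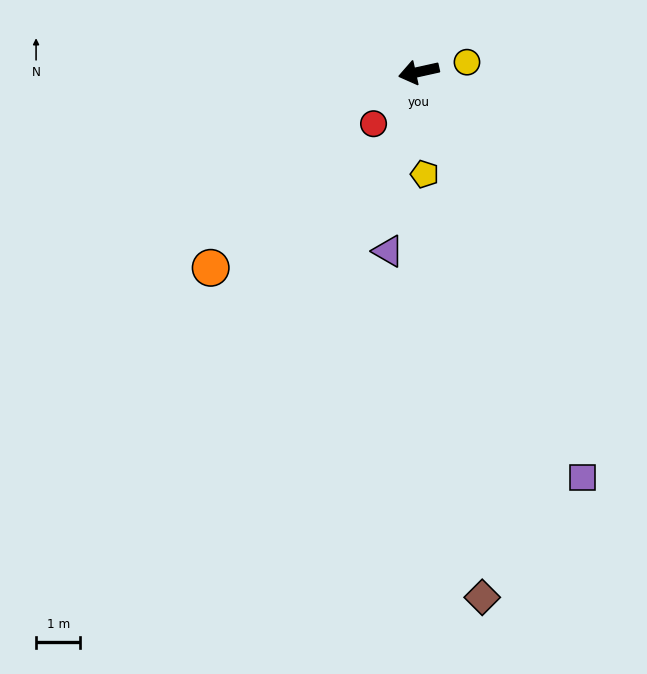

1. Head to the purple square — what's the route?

turn left 99°, forward 9.9 m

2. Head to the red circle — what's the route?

turn left 36°, forward 1.6 m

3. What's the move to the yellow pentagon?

turn left 81°, forward 2.3 m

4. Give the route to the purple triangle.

turn left 68°, forward 4.1 m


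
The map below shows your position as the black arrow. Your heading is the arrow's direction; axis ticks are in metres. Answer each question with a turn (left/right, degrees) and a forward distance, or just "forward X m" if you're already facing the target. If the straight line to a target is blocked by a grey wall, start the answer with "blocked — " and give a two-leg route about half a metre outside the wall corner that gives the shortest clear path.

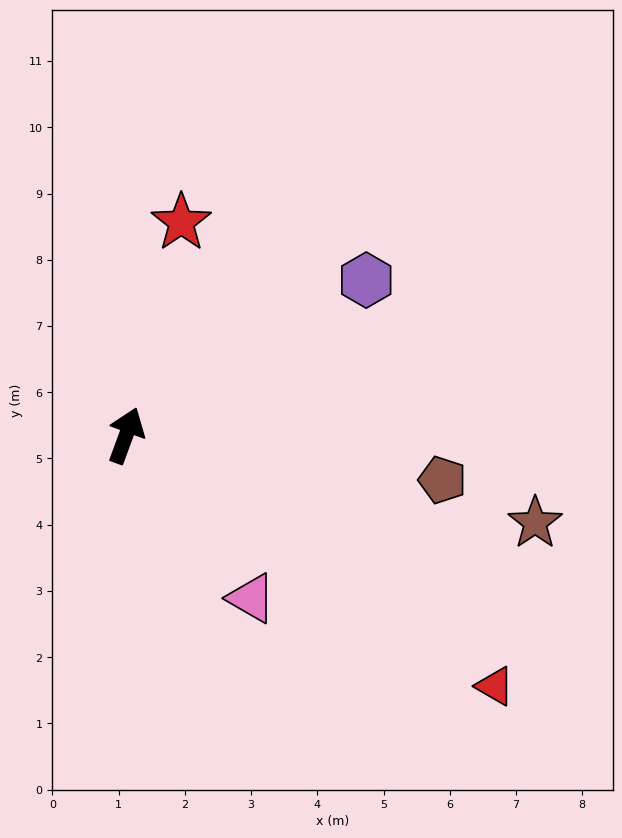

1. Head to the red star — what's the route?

turn left 6°, forward 3.3 m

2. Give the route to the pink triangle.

turn right 122°, forward 3.1 m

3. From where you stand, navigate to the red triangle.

turn right 104°, forward 6.7 m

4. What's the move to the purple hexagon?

turn right 37°, forward 4.3 m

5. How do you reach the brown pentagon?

turn right 78°, forward 4.8 m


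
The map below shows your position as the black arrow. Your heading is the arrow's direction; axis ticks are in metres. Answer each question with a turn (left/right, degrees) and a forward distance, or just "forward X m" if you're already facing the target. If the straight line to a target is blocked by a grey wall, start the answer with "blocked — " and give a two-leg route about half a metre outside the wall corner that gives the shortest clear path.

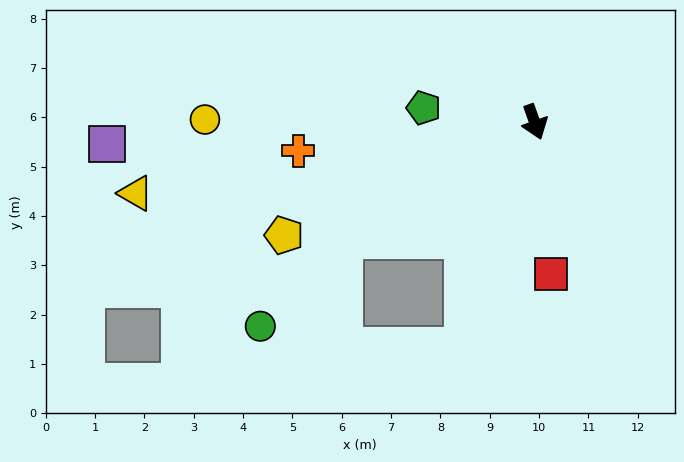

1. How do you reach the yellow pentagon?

turn right 85°, forward 5.6 m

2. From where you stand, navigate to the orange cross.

turn right 103°, forward 4.8 m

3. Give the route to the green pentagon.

turn right 117°, forward 2.3 m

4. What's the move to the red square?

turn right 13°, forward 3.1 m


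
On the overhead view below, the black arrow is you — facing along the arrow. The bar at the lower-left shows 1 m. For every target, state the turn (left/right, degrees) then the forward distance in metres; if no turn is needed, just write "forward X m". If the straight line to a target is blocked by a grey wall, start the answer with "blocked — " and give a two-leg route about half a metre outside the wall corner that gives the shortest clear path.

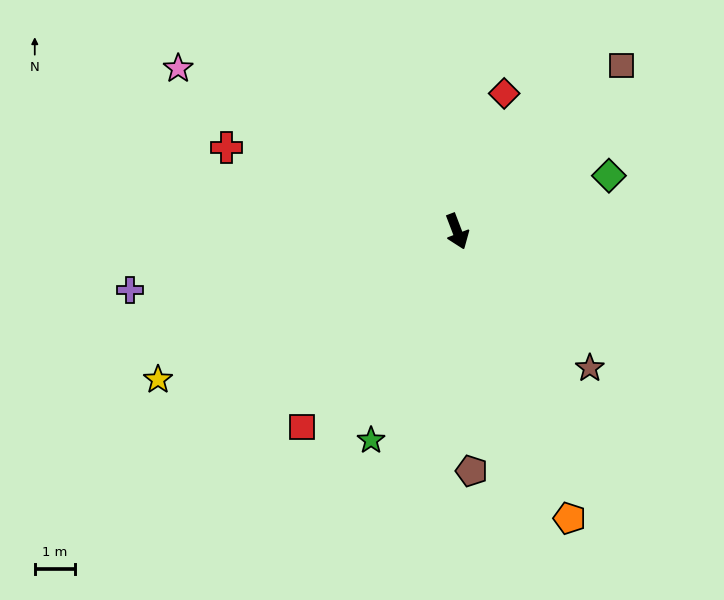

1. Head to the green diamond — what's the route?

turn left 89°, forward 4.0 m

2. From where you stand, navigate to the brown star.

turn left 23°, forward 4.7 m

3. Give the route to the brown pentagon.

turn right 17°, forward 5.9 m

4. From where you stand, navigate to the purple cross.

turn right 101°, forward 8.2 m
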